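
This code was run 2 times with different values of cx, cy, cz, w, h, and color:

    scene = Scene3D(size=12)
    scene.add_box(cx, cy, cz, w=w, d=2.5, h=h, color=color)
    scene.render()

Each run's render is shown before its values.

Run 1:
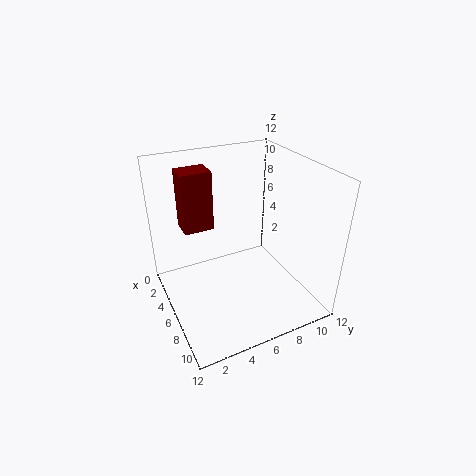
cx = 2.5; cy = 2; cz = 6.5; w = 2; h = 5; color = 'maroon'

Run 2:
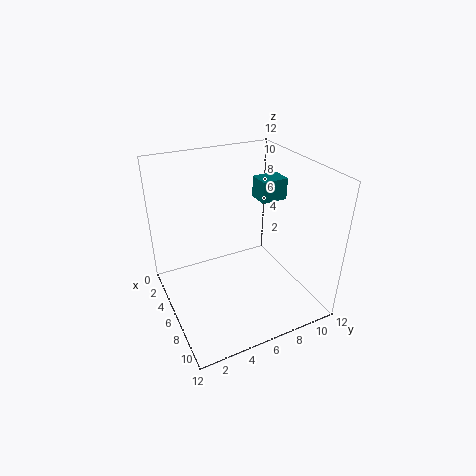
cx = 2; cy = 9.5; cz = 7.5; w = 2; h = 2; color = 'teal'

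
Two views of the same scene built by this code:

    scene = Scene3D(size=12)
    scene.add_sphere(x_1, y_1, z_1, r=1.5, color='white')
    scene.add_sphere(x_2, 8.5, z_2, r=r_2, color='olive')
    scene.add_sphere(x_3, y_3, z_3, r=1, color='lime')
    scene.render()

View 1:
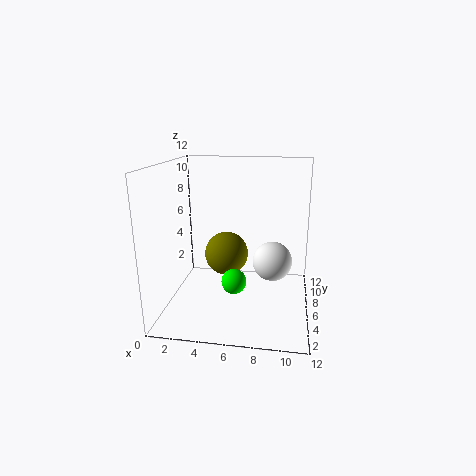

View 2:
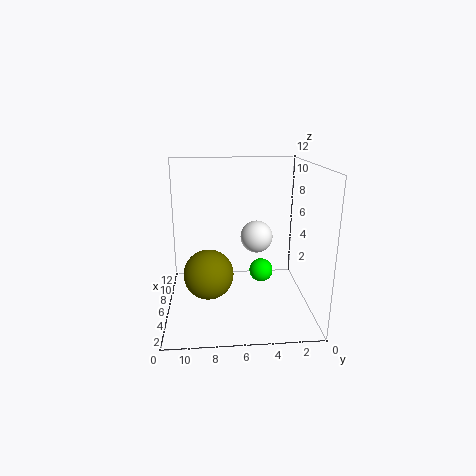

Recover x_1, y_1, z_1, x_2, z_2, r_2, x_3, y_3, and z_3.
x_1 = 9
y_1 = 4
z_1 = 5
x_2 = 4.5
z_2 = 3.5
r_2 = 2
x_3 = 6
y_3 = 4
z_3 = 3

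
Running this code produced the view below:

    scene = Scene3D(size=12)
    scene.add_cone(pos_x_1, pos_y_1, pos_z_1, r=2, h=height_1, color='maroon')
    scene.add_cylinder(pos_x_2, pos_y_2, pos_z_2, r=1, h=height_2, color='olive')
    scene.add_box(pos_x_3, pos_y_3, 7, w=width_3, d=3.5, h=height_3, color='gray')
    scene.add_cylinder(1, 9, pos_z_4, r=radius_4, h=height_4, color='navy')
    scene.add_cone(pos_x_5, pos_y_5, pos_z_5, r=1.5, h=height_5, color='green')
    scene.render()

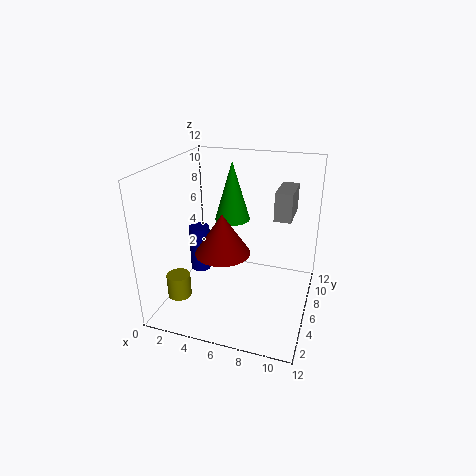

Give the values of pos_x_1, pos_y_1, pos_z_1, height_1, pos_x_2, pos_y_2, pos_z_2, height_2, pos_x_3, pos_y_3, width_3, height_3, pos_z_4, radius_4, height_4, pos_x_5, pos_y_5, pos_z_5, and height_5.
pos_x_1 = 6; pos_y_1 = 2.5; pos_z_1 = 6.5; height_1 = 3; pos_x_2 = 1.5; pos_y_2 = 3.5; pos_z_2 = 1; height_2 = 2; pos_x_3 = 8.5; pos_y_3 = 8; width_3 = 1.5; height_3 = 2.5; pos_z_4 = 0.5; radius_4 = 1; height_4 = 4.5; pos_x_5 = 5; pos_y_5 = 7.5; pos_z_5 = 7; height_5 = 5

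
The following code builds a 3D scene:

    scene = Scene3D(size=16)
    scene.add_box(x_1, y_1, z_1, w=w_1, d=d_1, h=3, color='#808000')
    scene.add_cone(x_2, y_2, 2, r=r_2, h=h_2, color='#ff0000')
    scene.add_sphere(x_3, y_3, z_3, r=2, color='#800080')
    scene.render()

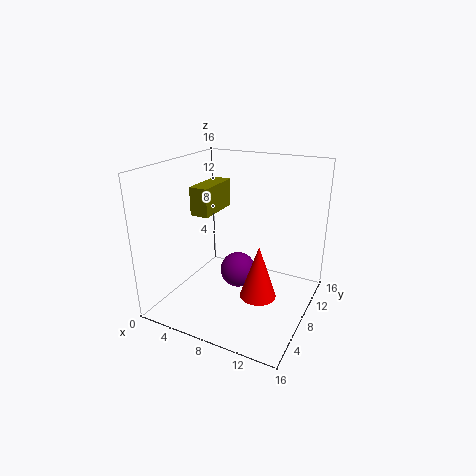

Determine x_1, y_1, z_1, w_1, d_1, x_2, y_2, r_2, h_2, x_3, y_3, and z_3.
x_1 = 4; y_1 = 5; z_1 = 11; w_1 = 2; d_1 = 5; x_2 = 11; y_2 = 7; r_2 = 2; h_2 = 6; x_3 = 8; y_3 = 8; z_3 = 4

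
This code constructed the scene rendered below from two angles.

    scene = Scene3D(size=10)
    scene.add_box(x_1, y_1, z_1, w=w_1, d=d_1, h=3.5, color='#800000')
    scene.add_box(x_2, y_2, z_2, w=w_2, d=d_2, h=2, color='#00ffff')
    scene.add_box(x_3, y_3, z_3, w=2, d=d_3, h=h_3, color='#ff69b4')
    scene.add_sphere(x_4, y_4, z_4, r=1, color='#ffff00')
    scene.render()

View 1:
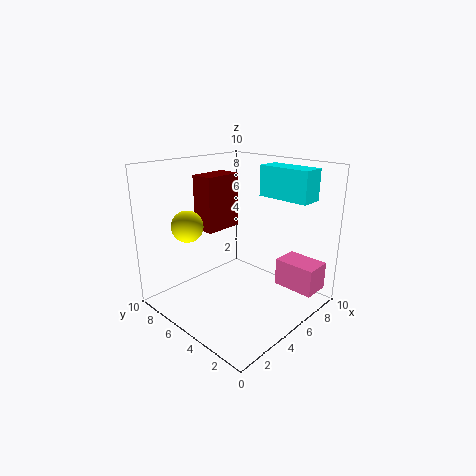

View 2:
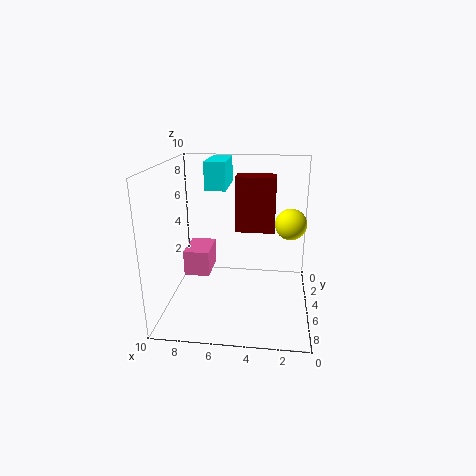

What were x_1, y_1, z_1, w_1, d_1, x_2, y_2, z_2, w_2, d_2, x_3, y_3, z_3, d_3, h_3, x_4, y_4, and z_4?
x_1 = 2.5
y_1 = 5
z_1 = 6
w_1 = 2.5
d_1 = 1.5
x_2 = 6
y_2 = 0.5
z_2 = 8
w_2 = 1.5
d_2 = 3.5
x_3 = 7.5
y_3 = 0.5
z_3 = 1
d_3 = 3
h_3 = 2
x_4 = 1.5
y_4 = 6
z_4 = 6.5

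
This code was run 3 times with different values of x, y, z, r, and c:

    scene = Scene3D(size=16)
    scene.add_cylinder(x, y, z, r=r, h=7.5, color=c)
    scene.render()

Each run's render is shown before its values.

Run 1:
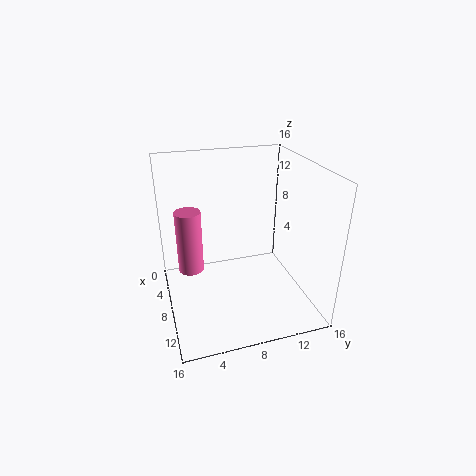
x = 5
y = 3
z = 3
r = 1.5
c = 'hotpink'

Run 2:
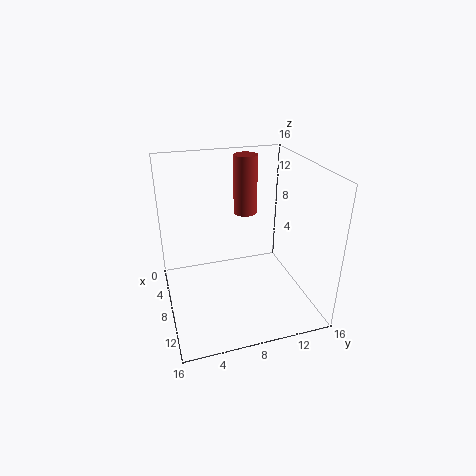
x = 1.5
y = 11
z = 8
r = 1.5
c = 'brown'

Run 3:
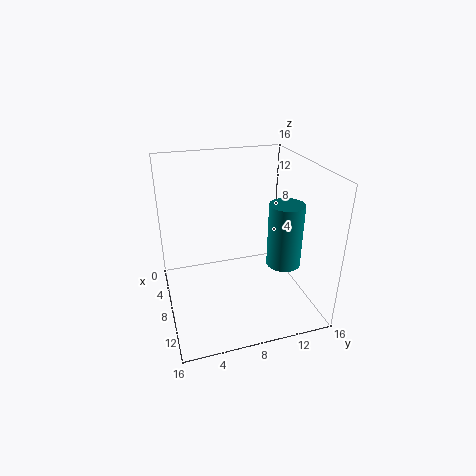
x = 8.5
y = 13.5
z = 4
r = 2
c = 'teal'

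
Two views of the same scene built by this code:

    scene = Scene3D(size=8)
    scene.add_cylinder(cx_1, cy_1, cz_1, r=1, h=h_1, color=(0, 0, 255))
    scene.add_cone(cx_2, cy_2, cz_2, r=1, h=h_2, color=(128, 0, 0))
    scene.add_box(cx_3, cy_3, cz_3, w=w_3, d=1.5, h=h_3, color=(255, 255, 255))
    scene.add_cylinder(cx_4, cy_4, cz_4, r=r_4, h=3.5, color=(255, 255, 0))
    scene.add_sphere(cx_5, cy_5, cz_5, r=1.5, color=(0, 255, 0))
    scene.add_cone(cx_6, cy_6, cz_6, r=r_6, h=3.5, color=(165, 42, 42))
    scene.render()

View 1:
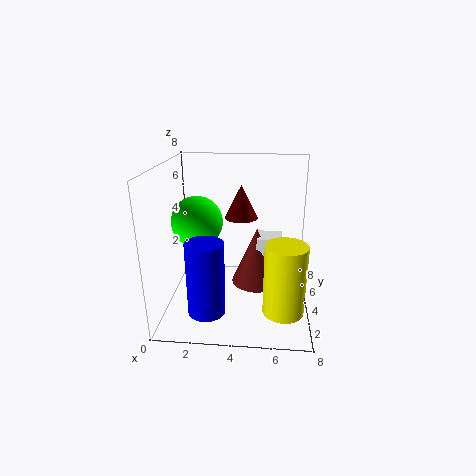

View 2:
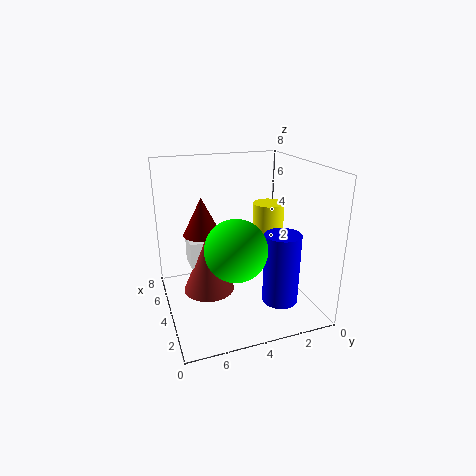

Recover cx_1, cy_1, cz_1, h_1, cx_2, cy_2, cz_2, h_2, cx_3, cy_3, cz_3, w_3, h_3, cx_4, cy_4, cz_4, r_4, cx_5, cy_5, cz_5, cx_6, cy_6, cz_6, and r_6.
cx_1 = 2.5; cy_1 = 2; cz_1 = 0.5; h_1 = 4; cx_2 = 4; cy_2 = 6; cz_2 = 4.5; h_2 = 2; cx_3 = 5; cy_3 = 5; cz_3 = 2; w_3 = 1.5; h_3 = 1.5; cx_4 = 6.5; cy_4 = 1; cz_4 = 1.5; r_4 = 1; cx_5 = 1.5; cy_5 = 5; cz_5 = 4.5; cx_6 = 5; cy_6 = 5.5; cz_6 = 0.5; r_6 = 1.5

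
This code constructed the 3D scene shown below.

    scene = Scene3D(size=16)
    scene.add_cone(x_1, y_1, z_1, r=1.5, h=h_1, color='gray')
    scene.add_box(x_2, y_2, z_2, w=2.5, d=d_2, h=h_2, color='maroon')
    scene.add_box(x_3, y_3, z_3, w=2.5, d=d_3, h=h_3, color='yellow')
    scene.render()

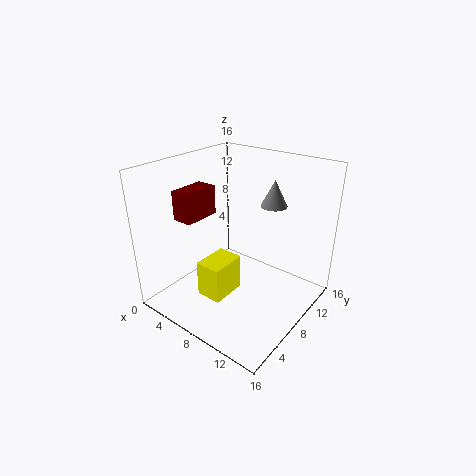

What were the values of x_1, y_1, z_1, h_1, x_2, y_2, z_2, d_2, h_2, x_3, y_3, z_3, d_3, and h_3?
x_1 = 10
y_1 = 12
z_1 = 11
h_1 = 3
x_2 = 0.5
y_2 = 5.5
z_2 = 9
d_2 = 4.5
h_2 = 3.5
x_3 = 8.5
y_3 = 1
z_3 = 5
d_3 = 3.5
h_3 = 3.5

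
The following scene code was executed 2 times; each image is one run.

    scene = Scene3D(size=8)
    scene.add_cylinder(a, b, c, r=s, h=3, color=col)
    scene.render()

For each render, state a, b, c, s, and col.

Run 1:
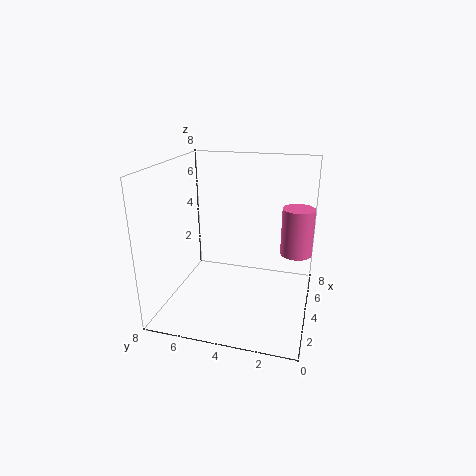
a = 7; b = 1; c = 2; s = 1; col = 'hotpink'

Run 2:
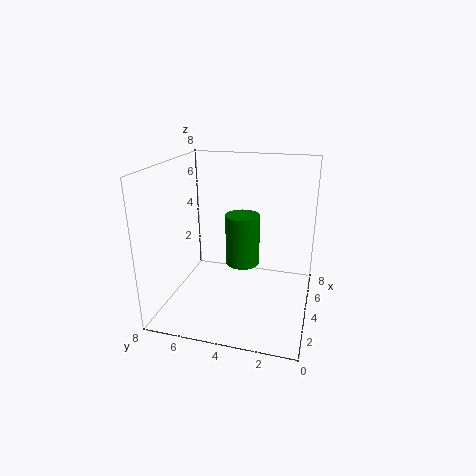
a = 5; b = 4; c = 2; s = 1; col = 'green'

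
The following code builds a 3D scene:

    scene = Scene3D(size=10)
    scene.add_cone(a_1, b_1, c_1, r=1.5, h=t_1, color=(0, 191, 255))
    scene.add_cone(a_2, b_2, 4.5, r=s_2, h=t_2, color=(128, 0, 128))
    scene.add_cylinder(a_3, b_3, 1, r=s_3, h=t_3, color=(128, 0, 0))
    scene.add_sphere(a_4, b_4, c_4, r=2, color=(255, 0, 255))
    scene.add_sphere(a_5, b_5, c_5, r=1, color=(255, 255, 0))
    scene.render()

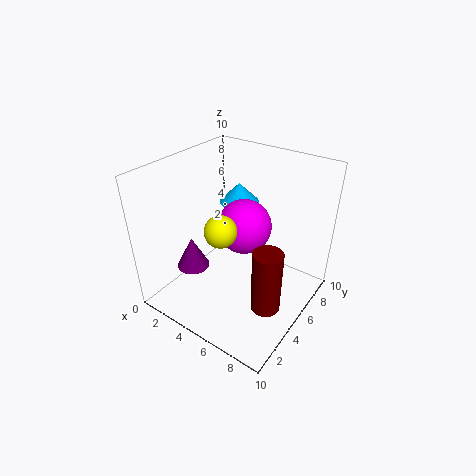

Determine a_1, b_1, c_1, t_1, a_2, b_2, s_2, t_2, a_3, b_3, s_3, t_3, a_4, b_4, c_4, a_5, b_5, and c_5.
a_1 = 3
b_1 = 8
c_1 = 6
t_1 = 1.5
a_2 = 4
b_2 = 1.5
s_2 = 1
t_2 = 2
a_3 = 8
b_3 = 4
s_3 = 1
t_3 = 4.5
a_4 = 4.5
b_4 = 6.5
c_4 = 5
a_5 = 5.5
b_5 = 2.5
c_5 = 7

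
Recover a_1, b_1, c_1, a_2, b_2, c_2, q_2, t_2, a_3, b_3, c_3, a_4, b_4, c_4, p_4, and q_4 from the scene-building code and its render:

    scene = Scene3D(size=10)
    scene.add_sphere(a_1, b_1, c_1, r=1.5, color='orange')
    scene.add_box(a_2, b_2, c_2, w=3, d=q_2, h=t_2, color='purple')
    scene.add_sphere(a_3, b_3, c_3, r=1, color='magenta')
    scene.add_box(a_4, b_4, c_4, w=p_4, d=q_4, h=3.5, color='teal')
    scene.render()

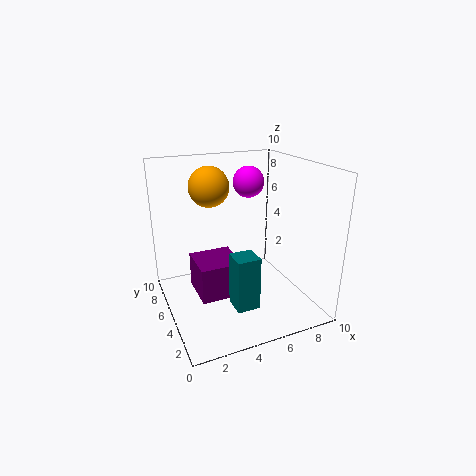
a_1 = 4; b_1 = 8; c_1 = 8; a_2 = 2; b_2 = 4; c_2 = 1; q_2 = 3; t_2 = 2.5; a_3 = 5.5; b_3 = 4.5; c_3 = 9; a_4 = 3.5; b_4 = 1.5; c_4 = 1.5; p_4 = 1.5; q_4 = 1.5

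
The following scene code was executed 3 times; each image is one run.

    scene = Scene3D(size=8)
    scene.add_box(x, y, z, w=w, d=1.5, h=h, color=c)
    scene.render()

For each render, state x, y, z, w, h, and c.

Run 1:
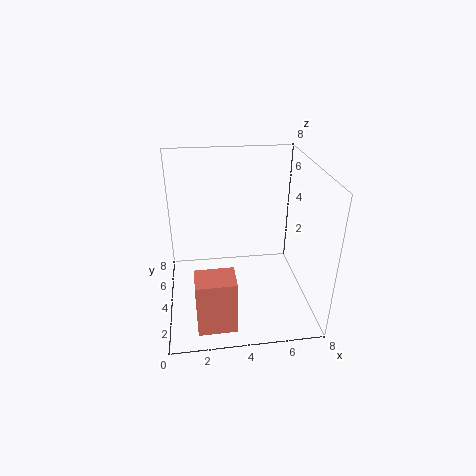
x = 1.5; y = 0.5; z = 0.5; w = 2; h = 3; c = 'salmon'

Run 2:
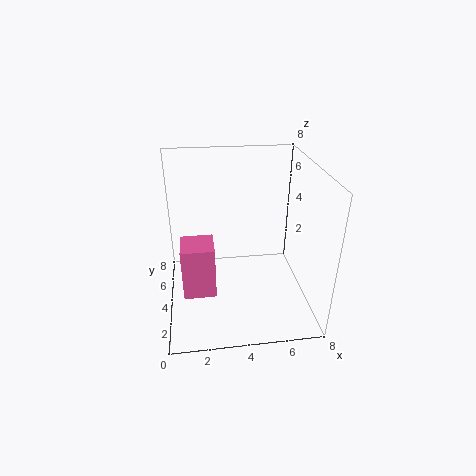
x = 1; y = 0.5; z = 3; w = 1.5; h = 2.5; c = 'hotpink'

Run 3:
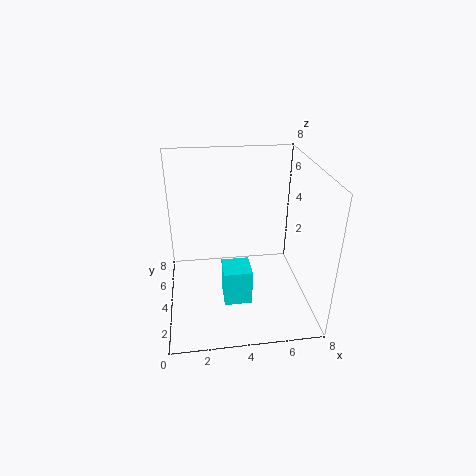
x = 3; y = 2; z = 1; w = 1.5; h = 2; c = 'cyan'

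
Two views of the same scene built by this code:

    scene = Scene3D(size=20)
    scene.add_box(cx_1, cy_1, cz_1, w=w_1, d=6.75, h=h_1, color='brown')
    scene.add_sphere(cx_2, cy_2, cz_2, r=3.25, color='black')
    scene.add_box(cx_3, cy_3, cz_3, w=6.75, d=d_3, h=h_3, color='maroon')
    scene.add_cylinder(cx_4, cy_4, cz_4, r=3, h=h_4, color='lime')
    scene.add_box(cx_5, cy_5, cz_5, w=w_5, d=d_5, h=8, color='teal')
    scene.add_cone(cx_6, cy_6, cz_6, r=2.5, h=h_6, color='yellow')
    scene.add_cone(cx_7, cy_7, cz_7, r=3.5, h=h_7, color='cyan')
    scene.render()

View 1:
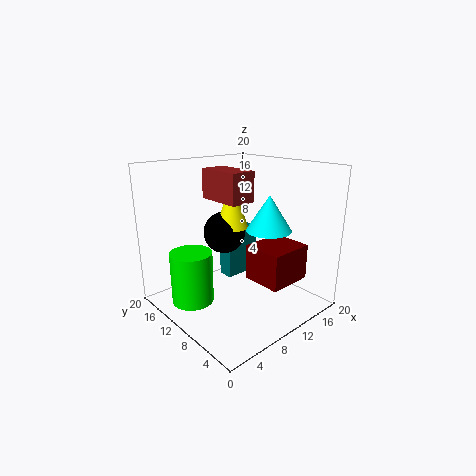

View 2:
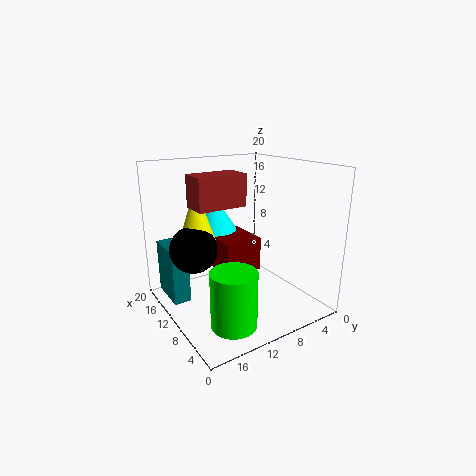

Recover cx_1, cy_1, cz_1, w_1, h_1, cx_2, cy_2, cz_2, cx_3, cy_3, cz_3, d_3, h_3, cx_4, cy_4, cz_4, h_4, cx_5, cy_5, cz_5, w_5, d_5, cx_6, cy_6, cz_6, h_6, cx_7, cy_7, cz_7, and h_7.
cx_1 = 8.75; cy_1 = 9.5; cz_1 = 14.75; w_1 = 3.75; h_1 = 4.25; cx_2 = 12.25; cy_2 = 15.75; cz_2 = 8.75; cx_3 = 12; cy_3 = 4.5; cz_3 = 3; d_3 = 6; h_3 = 5.25; cx_4 = 4.75; cy_4 = 14; cz_4 = 0.5; h_4 = 7.5; cx_5 = 13.5; cy_5 = 16; cz_5 = 0.25; w_5 = 6; d_5 = 2.5; cx_6 = 13; cy_6 = 14.75; cz_6 = 9.75; h_6 = 7.5; cx_7 = 16.5; cy_7 = 10.25; cz_7 = 9.5; h_7 = 5.5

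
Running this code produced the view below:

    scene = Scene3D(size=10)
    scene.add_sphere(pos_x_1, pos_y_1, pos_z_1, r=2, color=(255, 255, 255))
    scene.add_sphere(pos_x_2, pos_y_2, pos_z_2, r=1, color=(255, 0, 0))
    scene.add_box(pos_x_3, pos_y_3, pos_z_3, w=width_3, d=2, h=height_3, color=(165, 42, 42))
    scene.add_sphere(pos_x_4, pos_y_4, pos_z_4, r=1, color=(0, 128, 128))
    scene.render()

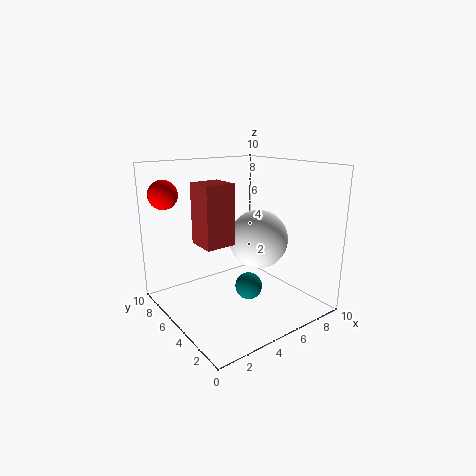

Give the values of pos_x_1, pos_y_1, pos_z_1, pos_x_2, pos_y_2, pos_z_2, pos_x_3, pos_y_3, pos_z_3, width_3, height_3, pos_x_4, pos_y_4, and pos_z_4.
pos_x_1 = 6; pos_y_1 = 4; pos_z_1 = 5; pos_x_2 = 1; pos_y_2 = 8; pos_z_2 = 8; pos_x_3 = 2; pos_y_3 = 4; pos_z_3 = 5; width_3 = 2; height_3 = 4; pos_x_4 = 6; pos_y_4 = 5; pos_z_4 = 1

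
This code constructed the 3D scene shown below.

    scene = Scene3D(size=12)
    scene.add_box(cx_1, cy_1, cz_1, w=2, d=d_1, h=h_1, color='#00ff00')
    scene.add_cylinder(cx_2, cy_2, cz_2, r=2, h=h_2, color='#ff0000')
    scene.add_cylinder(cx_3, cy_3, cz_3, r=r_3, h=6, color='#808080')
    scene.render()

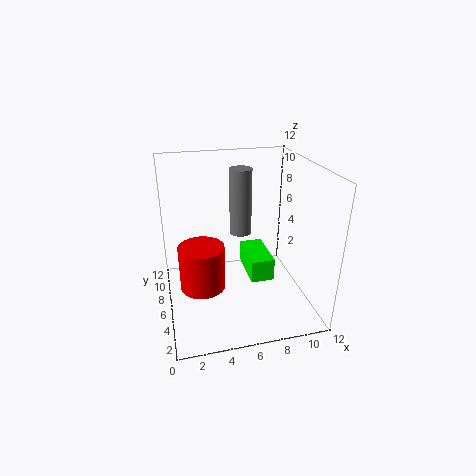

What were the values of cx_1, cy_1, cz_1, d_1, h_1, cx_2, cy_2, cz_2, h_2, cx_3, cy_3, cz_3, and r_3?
cx_1 = 7; cy_1 = 5; cz_1 = 2; d_1 = 4; h_1 = 2; cx_2 = 3; cy_2 = 7; cz_2 = 1; h_2 = 4; cx_3 = 7; cy_3 = 9; cz_3 = 5; r_3 = 1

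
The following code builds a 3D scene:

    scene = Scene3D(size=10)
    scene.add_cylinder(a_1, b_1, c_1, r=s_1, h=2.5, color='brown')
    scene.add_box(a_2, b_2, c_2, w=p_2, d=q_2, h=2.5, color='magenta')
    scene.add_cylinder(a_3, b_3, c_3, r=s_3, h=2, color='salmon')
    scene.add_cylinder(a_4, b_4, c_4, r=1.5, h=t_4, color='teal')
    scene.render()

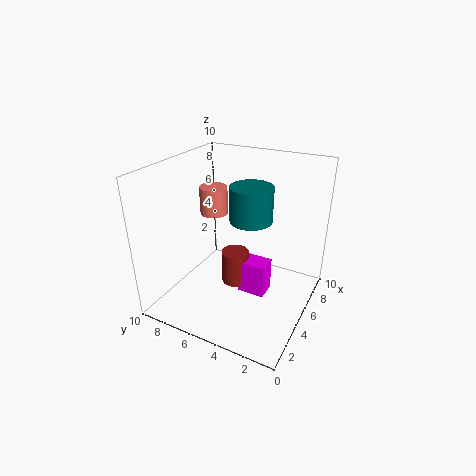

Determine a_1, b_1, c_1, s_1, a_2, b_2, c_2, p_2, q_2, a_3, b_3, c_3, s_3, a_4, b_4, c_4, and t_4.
a_1 = 5.5; b_1 = 5.5; c_1 = 1; s_1 = 1; a_2 = 5; b_2 = 3; c_2 = 0.5; p_2 = 1.5; q_2 = 2; a_3 = 6; b_3 = 7.5; c_3 = 6; s_3 = 1; a_4 = 6; b_4 = 4.5; c_4 = 6; t_4 = 2.5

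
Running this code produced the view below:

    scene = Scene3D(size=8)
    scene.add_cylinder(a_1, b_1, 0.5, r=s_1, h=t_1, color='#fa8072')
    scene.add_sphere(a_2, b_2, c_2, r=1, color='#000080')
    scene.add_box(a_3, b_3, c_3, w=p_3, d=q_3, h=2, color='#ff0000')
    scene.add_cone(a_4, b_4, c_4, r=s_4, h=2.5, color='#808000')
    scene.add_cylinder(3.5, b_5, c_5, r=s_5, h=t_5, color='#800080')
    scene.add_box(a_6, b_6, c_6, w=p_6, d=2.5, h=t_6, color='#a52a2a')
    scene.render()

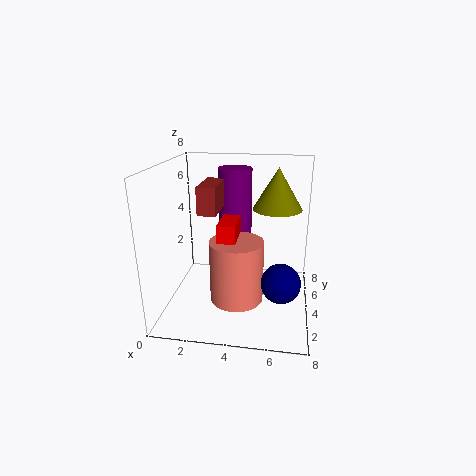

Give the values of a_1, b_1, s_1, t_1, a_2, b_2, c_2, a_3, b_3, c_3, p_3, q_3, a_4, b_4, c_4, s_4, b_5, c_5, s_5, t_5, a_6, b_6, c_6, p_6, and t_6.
a_1 = 4; b_1 = 3.5; s_1 = 1.5; t_1 = 3.5; a_2 = 6.5; b_2 = 2; c_2 = 2.5; a_3 = 3; b_3 = 3; c_3 = 3; p_3 = 1; q_3 = 2; a_4 = 6; b_4 = 6.5; c_4 = 5; s_4 = 1.5; b_5 = 6; c_5 = 3.5; s_5 = 1; t_5 = 4; a_6 = 2; b_6 = 3; c_6 = 5.5; p_6 = 1; t_6 = 1.5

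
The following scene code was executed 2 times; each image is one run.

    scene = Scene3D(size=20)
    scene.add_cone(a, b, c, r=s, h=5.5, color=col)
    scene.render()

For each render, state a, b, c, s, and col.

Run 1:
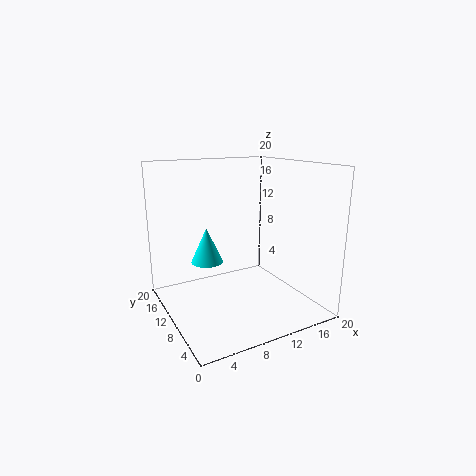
a = 8, b = 16.5, c = 4.5, s = 2.5, col = 'cyan'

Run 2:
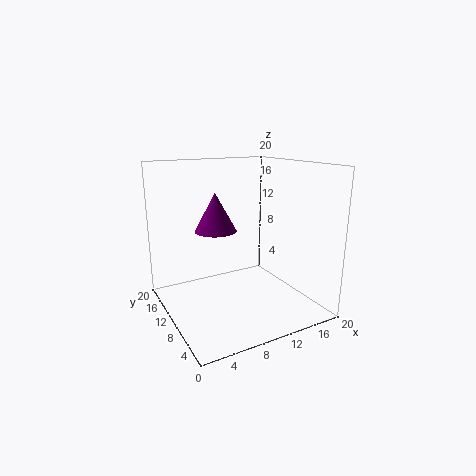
a = 8, b = 13, c = 10.5, s = 3, col = 'purple'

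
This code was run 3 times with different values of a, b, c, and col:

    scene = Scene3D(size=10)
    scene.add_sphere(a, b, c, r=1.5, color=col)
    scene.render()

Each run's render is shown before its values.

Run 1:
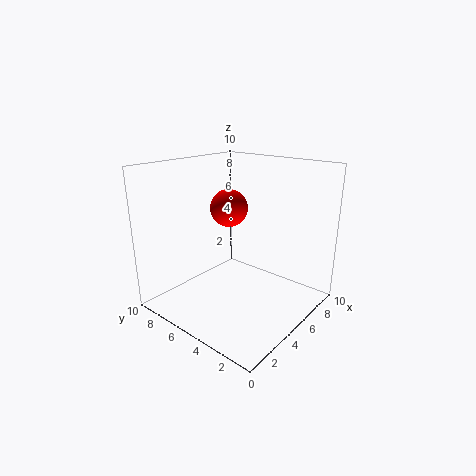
a = 7.5
b = 8
c = 6
col = 'red'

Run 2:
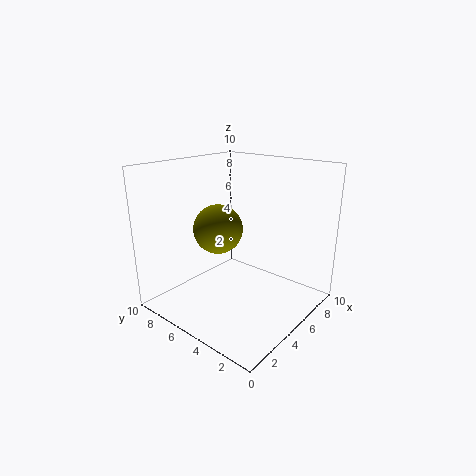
a = 2.5
b = 4.5
c = 6.5
col = 'olive'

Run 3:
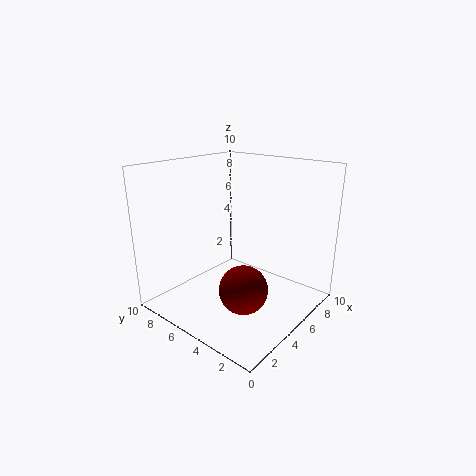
a = 2.5
b = 2.5
c = 3
col = 'maroon'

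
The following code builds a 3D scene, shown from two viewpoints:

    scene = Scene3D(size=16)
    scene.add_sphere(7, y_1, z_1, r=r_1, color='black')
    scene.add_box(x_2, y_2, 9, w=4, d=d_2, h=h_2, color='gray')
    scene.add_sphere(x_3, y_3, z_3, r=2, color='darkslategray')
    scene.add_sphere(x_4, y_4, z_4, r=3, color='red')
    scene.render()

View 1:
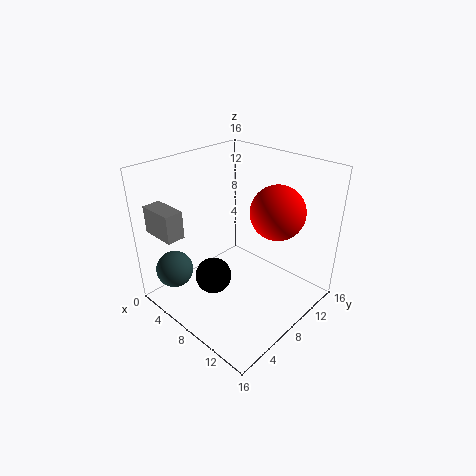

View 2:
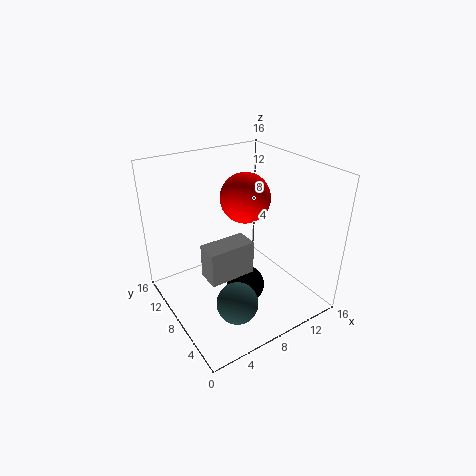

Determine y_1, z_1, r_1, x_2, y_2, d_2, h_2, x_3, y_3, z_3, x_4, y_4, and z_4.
y_1 = 5, z_1 = 4, r_1 = 2, x_2 = 1, y_2 = 1, d_2 = 2, h_2 = 3, x_3 = 4, y_3 = 2, z_3 = 5, x_4 = 11, y_4 = 11, z_4 = 11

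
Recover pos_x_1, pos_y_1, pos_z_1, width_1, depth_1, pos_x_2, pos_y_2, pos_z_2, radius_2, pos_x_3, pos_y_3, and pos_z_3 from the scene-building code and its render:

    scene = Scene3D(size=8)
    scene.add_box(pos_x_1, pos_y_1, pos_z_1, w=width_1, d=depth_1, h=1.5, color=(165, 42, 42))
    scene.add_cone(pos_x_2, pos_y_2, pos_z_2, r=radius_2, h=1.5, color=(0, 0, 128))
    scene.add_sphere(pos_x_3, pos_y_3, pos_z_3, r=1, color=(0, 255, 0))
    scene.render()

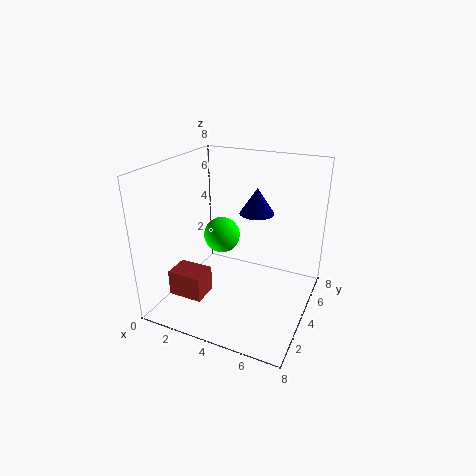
pos_x_1 = 0.5, pos_y_1 = 2, pos_z_1 = 0.5, width_1 = 2, depth_1 = 1.5, pos_x_2 = 4.5, pos_y_2 = 5.5, pos_z_2 = 5, radius_2 = 1, pos_x_3 = 3, pos_y_3 = 4, pos_z_3 = 4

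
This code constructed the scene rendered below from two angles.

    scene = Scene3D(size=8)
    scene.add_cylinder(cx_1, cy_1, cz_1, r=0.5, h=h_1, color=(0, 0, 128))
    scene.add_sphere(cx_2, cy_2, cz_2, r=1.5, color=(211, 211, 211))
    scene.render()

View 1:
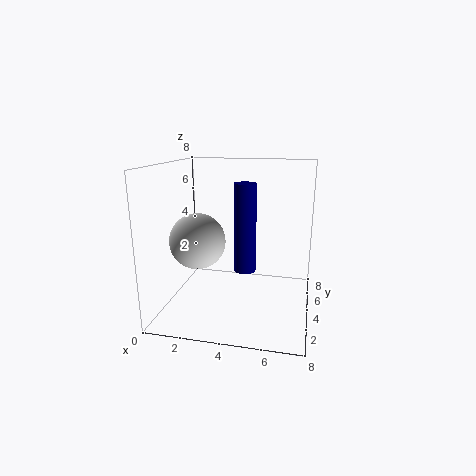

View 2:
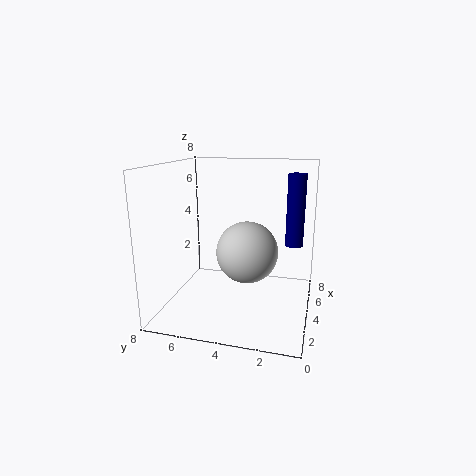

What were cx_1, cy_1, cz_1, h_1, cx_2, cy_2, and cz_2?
cx_1 = 5; cy_1 = 1; cz_1 = 3.5; h_1 = 4; cx_2 = 2; cy_2 = 3; cz_2 = 4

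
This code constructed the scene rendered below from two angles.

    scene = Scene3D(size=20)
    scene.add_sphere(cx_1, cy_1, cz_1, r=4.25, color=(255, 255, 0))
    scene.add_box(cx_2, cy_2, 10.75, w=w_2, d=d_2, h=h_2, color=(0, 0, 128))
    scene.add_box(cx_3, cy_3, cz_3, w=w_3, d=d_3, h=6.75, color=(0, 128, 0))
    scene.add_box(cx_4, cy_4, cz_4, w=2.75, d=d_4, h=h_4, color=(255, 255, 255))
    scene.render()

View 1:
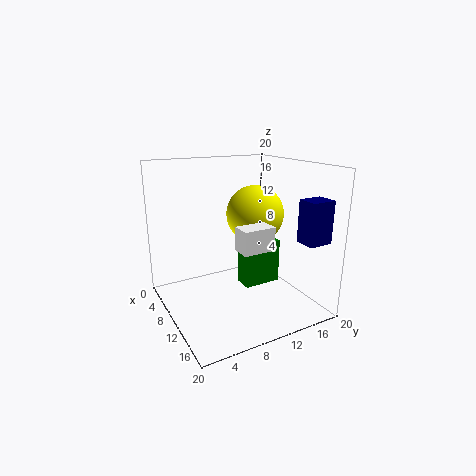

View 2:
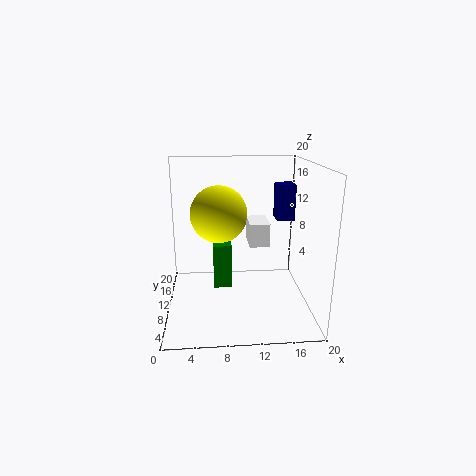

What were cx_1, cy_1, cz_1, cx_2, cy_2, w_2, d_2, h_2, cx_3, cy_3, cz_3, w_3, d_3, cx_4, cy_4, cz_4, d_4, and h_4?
cx_1 = 7.5; cy_1 = 14.25; cz_1 = 12.25; cx_2 = 16.5; cy_2 = 15; w_2 = 2.75; d_2 = 3.25; h_2 = 5.5; cx_3 = 6.5; cy_3 = 12; cz_3 = 1.25; w_3 = 2.75; d_3 = 5.75; cx_4 = 11.5; cy_4 = 8.75; cz_4 = 9; d_4 = 4.5; h_4 = 3.25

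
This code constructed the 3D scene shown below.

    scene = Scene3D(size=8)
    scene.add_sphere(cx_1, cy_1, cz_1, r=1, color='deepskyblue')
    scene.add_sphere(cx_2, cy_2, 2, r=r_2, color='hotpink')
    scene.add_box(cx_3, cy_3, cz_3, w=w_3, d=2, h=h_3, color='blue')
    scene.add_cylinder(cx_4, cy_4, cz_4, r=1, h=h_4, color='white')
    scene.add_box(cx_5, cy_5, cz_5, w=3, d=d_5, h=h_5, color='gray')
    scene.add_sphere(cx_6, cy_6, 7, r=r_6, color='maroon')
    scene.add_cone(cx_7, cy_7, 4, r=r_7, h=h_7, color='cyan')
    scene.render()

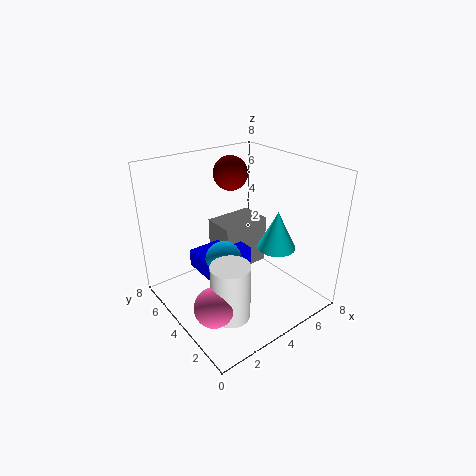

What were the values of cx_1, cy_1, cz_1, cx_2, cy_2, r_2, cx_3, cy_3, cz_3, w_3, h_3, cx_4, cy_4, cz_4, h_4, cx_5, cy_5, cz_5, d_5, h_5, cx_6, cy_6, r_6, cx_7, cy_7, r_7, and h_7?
cx_1 = 3
cy_1 = 4
cz_1 = 3
cx_2 = 1
cy_2 = 2
r_2 = 1
cx_3 = 2
cy_3 = 4
cz_3 = 2
w_3 = 3
h_3 = 1
cx_4 = 2
cy_4 = 2
cz_4 = 1
h_4 = 3
cx_5 = 4
cy_5 = 5
cz_5 = 1
d_5 = 2
h_5 = 3
cx_6 = 5
cy_6 = 6
r_6 = 1
cx_7 = 5
cy_7 = 2
r_7 = 1
h_7 = 2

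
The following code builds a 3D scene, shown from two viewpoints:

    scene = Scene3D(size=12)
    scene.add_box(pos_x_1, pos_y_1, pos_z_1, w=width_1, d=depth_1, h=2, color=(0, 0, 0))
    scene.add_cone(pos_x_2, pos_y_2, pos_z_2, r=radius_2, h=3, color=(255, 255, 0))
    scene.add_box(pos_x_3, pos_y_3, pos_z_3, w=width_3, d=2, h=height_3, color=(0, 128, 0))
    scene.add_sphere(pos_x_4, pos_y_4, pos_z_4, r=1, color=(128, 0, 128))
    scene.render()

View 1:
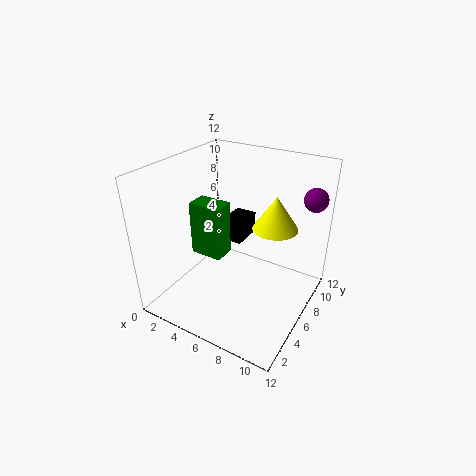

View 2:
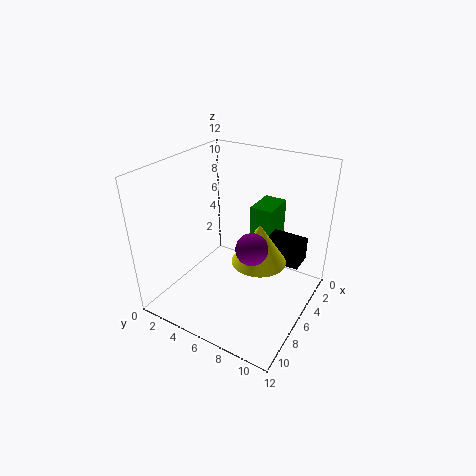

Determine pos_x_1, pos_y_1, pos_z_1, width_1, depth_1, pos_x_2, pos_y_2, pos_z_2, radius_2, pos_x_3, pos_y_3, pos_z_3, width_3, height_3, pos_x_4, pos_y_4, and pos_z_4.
pos_x_1 = 3, pos_y_1 = 8, pos_z_1 = 4, width_1 = 2, depth_1 = 3, pos_x_2 = 8, pos_y_2 = 9, pos_z_2 = 6, radius_2 = 2, pos_x_3 = 1, pos_y_3 = 6, pos_z_3 = 3, width_3 = 3, height_3 = 5, pos_x_4 = 11, pos_y_4 = 10, pos_z_4 = 9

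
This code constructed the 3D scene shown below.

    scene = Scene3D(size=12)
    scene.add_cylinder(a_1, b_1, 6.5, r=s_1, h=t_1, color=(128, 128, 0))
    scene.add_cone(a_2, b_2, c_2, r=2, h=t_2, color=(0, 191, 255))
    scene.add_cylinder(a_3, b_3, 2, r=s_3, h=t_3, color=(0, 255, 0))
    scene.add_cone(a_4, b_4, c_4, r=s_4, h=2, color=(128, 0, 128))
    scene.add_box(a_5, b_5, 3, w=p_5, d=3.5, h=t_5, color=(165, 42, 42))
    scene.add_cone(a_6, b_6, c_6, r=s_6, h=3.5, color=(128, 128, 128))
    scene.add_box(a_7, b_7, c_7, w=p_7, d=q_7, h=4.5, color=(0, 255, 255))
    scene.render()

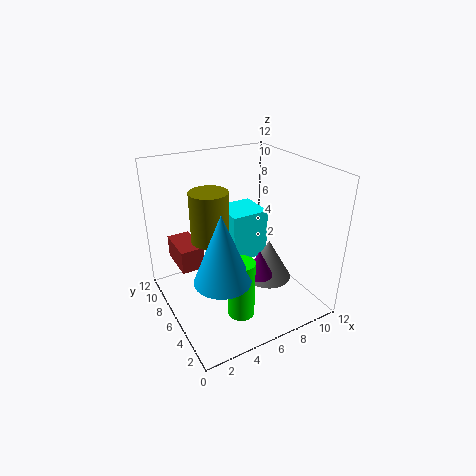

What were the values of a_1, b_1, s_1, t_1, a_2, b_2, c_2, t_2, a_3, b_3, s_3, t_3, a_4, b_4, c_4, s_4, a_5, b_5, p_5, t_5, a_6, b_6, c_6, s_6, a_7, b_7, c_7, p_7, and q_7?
a_1 = 3.5
b_1 = 6
s_1 = 1.5
t_1 = 4
a_2 = 2.5
b_2 = 2
c_2 = 5.5
t_2 = 5
a_3 = 4
b_3 = 2
s_3 = 1
t_3 = 4.5
a_4 = 5.5
b_4 = 2
c_4 = 5
s_4 = 1
a_5 = 1.5
b_5 = 7.5
p_5 = 2
t_5 = 2
a_6 = 8.5
b_6 = 5
c_6 = 2
s_6 = 2
a_7 = 6.5
b_7 = 7.5
c_7 = 2.5
p_7 = 3.5
q_7 = 3.5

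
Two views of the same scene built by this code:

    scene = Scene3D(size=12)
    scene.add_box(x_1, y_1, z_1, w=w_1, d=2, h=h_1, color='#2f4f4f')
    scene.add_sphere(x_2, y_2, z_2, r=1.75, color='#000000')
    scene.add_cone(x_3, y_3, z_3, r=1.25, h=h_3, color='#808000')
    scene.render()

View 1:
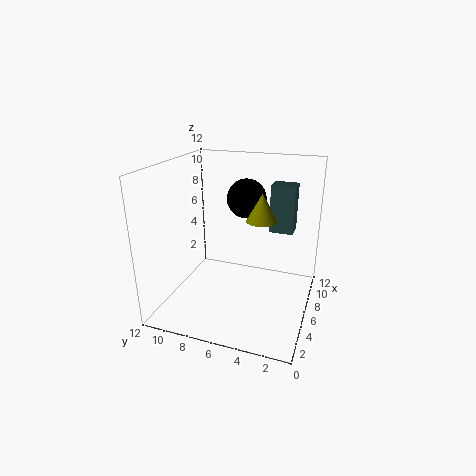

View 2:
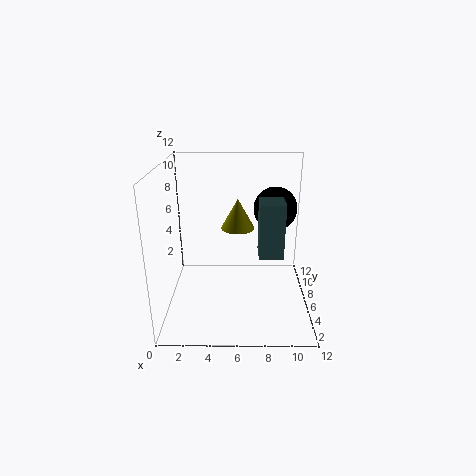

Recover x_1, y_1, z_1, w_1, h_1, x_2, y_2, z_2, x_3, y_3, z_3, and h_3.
x_1 = 7.5; y_1 = 1.75; z_1 = 6.25; w_1 = 1.75; h_1 = 4; x_2 = 9; y_2 = 6.25; z_2 = 8.5; x_3 = 6; y_3 = 4; z_3 = 7.75; h_3 = 2.25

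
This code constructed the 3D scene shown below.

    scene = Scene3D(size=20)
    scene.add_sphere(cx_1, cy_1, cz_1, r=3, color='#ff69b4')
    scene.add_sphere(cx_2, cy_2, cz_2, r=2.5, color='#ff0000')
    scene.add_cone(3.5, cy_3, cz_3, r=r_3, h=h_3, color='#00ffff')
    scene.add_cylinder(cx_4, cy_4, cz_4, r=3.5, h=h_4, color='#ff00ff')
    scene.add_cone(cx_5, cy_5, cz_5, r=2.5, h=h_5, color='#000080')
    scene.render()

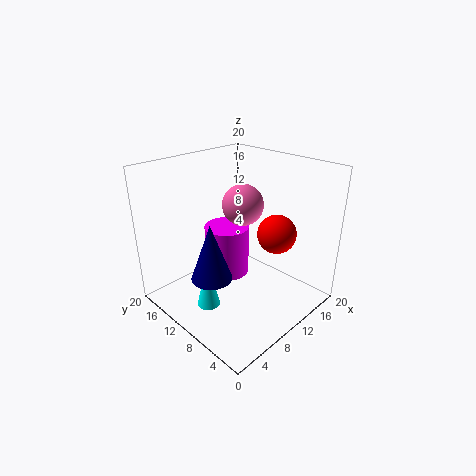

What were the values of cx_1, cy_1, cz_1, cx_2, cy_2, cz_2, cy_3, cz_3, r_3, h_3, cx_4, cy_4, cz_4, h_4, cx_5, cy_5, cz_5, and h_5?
cx_1 = 13
cy_1 = 12
cz_1 = 13.5
cx_2 = 11.5
cy_2 = 4.5
cz_2 = 12
cy_3 = 9
cz_3 = 3
r_3 = 1.5
h_3 = 6
cx_4 = 13
cy_4 = 15.5
cz_4 = 1
h_4 = 8
cx_5 = 3
cy_5 = 7.5
cz_5 = 8
h_5 = 7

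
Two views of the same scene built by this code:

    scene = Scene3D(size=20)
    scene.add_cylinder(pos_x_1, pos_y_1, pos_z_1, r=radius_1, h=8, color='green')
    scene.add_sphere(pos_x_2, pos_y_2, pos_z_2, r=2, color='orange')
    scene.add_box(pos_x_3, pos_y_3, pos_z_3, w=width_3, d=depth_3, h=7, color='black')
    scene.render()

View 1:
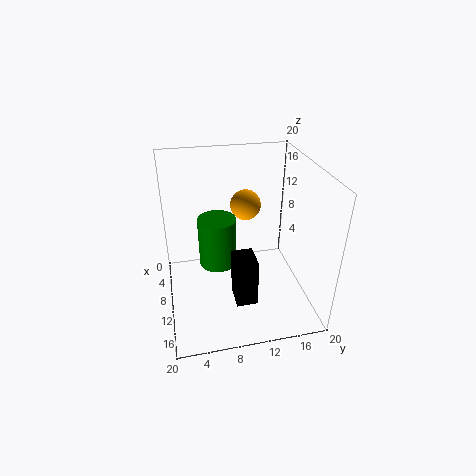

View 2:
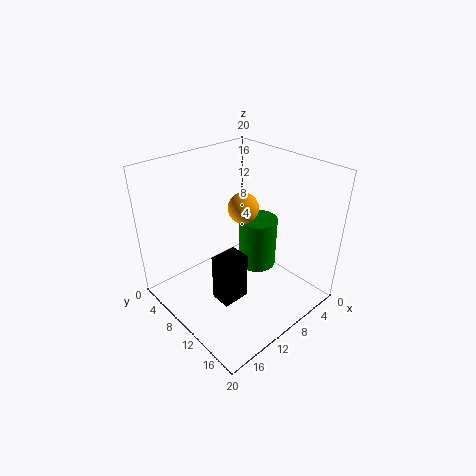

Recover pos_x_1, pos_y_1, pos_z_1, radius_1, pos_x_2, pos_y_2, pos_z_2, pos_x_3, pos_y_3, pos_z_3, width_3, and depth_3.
pos_x_1 = 4; pos_y_1 = 8; pos_z_1 = 2; radius_1 = 3; pos_x_2 = 10; pos_y_2 = 11; pos_z_2 = 15; pos_x_3 = 10; pos_y_3 = 9; pos_z_3 = 1; width_3 = 4; depth_3 = 3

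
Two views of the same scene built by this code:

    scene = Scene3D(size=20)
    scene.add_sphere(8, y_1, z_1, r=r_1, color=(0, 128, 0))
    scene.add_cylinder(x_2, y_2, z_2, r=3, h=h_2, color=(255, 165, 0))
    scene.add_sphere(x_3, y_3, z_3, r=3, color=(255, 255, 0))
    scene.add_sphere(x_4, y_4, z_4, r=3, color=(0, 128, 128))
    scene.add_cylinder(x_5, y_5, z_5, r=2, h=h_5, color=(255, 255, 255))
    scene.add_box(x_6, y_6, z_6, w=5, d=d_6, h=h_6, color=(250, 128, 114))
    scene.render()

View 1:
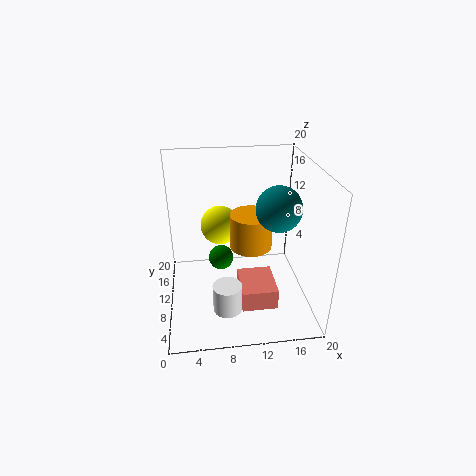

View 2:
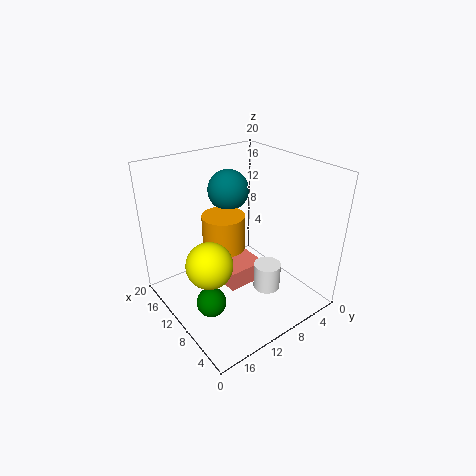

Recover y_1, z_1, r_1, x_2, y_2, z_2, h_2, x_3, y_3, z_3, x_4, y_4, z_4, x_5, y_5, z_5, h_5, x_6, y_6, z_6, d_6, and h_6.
y_1 = 16
z_1 = 3
r_1 = 2
x_2 = 12
y_2 = 11
z_2 = 8
h_2 = 5
x_3 = 8
y_3 = 16
z_3 = 9
x_4 = 15
y_4 = 8
z_4 = 15
x_5 = 8
y_5 = 6
z_5 = 1
h_5 = 4
x_6 = 10
y_6 = 5
z_6 = 1
d_6 = 6
h_6 = 3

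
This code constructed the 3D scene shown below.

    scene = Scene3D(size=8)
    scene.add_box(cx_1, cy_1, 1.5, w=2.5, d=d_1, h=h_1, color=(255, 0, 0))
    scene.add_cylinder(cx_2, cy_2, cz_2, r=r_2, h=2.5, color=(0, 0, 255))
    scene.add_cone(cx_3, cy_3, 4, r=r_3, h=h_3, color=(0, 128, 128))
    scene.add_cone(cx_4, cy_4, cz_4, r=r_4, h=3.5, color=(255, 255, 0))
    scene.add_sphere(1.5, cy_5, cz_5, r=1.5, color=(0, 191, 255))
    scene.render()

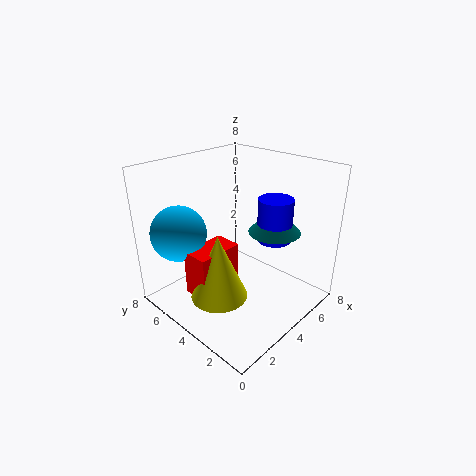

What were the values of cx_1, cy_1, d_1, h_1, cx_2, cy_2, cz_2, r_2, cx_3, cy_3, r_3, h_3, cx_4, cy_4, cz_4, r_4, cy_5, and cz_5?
cx_1 = 1
cy_1 = 3.5
d_1 = 1.5
h_1 = 2.5
cx_2 = 6
cy_2 = 3
cz_2 = 3.5
r_2 = 1
cx_3 = 6
cy_3 = 3
r_3 = 1.5
h_3 = 1.5
cx_4 = 2
cy_4 = 3.5
cz_4 = 1.5
r_4 = 1.5
cy_5 = 6
cz_5 = 4.5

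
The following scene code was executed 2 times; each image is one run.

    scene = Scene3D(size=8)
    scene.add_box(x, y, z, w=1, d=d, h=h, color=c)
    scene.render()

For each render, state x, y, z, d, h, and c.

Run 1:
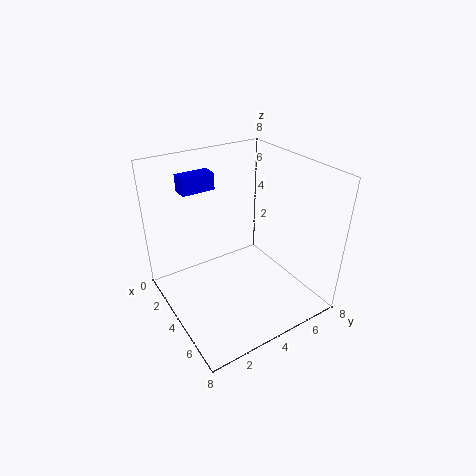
x = 0.5, y = 2, z = 6, d = 2, h = 1, c = 'blue'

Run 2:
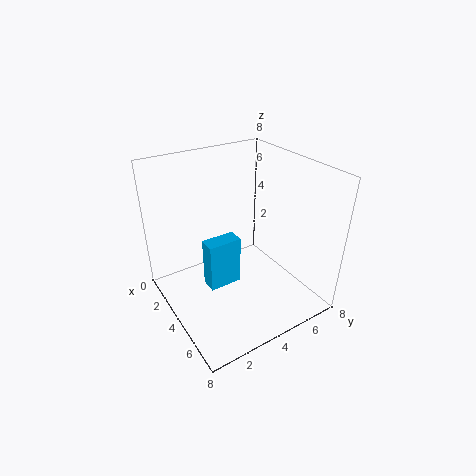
x = 2.5, y = 2.5, z = 0.5, d = 2, h = 3, c = 'deepskyblue'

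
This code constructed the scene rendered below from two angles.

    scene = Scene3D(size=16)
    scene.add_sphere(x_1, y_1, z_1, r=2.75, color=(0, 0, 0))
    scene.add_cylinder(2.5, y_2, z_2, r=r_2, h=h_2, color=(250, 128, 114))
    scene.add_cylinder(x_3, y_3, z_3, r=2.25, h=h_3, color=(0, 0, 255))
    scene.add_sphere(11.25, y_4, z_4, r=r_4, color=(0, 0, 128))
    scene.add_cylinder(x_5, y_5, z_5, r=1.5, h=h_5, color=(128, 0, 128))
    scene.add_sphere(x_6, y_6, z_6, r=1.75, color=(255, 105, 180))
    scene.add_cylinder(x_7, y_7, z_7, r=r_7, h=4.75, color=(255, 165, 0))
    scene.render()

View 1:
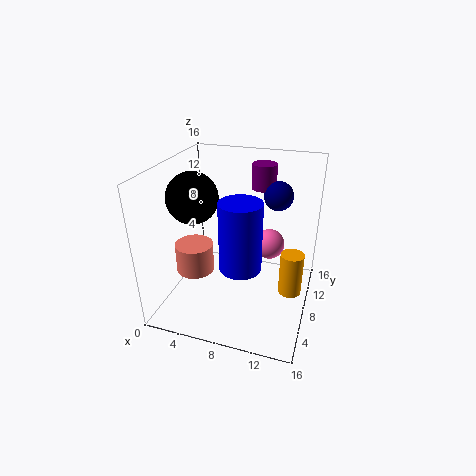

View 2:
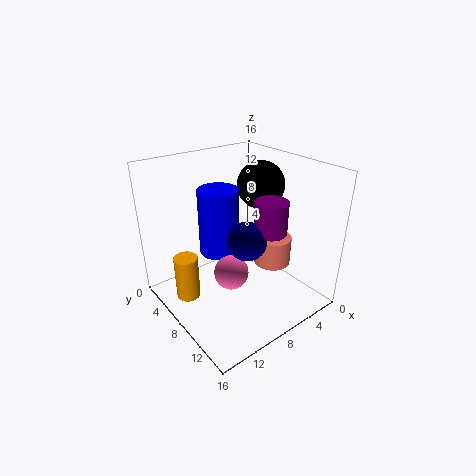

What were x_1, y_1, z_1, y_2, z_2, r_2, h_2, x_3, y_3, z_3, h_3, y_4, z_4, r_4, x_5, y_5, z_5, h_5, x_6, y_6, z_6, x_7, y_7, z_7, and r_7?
x_1 = 3.5, y_1 = 6.5, z_1 = 12.75, y_2 = 8, z_2 = 2.75, r_2 = 2.25, h_2 = 3.5, x_3 = 9, y_3 = 5.75, z_3 = 5.75, h_3 = 7.5, y_4 = 13.5, z_4 = 11.25, r_4 = 1.75, x_5 = 9.25, y_5 = 14.25, z_5 = 11.75, h_5 = 3, x_6 = 11, y_6 = 10.75, z_6 = 6.25, x_7 = 14.25, y_7 = 7.25, z_7 = 2.75, r_7 = 1.25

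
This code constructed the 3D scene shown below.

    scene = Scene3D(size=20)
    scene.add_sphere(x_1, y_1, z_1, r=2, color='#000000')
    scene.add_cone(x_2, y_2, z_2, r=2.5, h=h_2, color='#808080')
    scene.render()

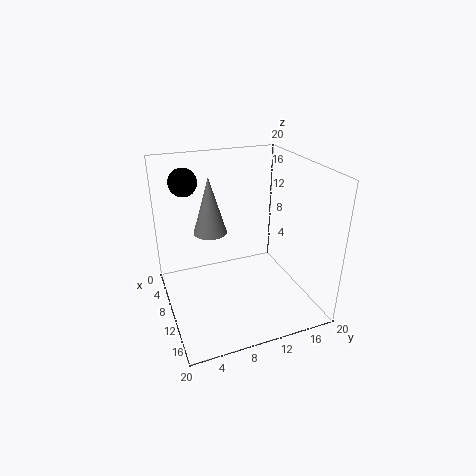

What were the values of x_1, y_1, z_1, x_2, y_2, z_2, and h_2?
x_1 = 4.5, y_1 = 4, z_1 = 17, x_2 = 5, y_2 = 7.5, z_2 = 9, h_2 = 8.5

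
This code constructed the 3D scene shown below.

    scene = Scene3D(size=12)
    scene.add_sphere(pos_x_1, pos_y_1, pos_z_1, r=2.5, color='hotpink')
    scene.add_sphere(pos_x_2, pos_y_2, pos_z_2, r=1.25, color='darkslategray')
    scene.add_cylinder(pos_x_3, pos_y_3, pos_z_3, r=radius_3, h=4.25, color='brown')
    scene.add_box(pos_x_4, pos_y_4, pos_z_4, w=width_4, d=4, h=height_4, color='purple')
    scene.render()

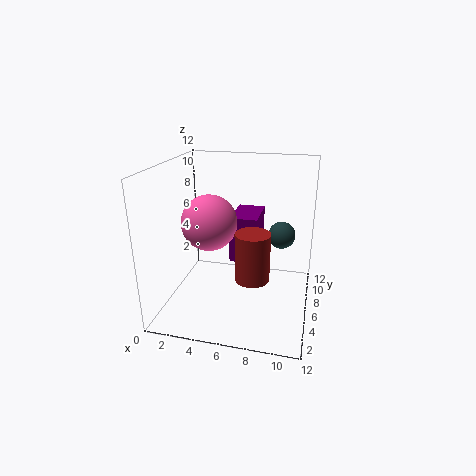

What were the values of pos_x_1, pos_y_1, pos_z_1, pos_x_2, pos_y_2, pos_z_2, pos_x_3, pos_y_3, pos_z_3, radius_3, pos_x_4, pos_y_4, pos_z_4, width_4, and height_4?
pos_x_1 = 3
pos_y_1 = 7.5
pos_z_1 = 6.5
pos_x_2 = 9.25
pos_y_2 = 9.75
pos_z_2 = 5
pos_x_3 = 7.25
pos_y_3 = 6
pos_z_3 = 2.25
radius_3 = 1.5
pos_x_4 = 4.75
pos_y_4 = 7.75
pos_z_4 = 2.75
width_4 = 2.5
height_4 = 4.25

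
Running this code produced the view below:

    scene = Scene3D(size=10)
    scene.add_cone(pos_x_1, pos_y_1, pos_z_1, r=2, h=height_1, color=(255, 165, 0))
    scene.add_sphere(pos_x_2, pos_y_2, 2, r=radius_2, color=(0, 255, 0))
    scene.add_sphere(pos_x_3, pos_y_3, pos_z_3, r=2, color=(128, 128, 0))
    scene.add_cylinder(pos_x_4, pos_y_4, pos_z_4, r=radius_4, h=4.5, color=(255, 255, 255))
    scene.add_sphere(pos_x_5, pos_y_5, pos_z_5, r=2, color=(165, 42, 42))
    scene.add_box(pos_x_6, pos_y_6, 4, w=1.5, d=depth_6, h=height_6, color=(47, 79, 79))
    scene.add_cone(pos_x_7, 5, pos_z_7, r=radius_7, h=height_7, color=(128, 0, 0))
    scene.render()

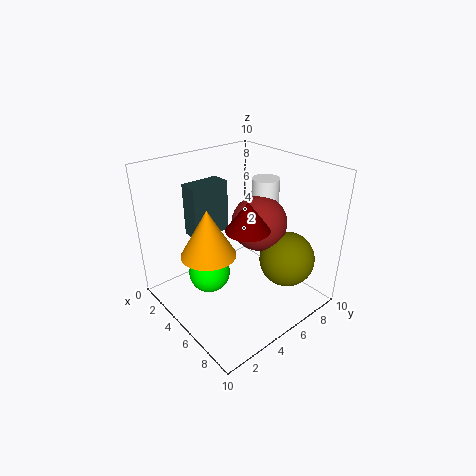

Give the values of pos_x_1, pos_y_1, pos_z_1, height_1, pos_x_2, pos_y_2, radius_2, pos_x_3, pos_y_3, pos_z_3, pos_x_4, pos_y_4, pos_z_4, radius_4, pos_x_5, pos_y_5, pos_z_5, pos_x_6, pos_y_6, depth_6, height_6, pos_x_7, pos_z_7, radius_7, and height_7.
pos_x_1 = 3.5
pos_y_1 = 3.5
pos_z_1 = 3.5
height_1 = 3.5
pos_x_2 = 3.5
pos_y_2 = 3.5
radius_2 = 1.5
pos_x_3 = 7
pos_y_3 = 8
pos_z_3 = 3
pos_x_4 = 4.5
pos_y_4 = 8
pos_z_4 = 4
radius_4 = 1
pos_x_5 = 5
pos_y_5 = 7
pos_z_5 = 5.5
pos_x_6 = 0.5
pos_y_6 = 3.5
depth_6 = 3
height_6 = 4
pos_x_7 = 6
pos_z_7 = 6
radius_7 = 1.5
height_7 = 2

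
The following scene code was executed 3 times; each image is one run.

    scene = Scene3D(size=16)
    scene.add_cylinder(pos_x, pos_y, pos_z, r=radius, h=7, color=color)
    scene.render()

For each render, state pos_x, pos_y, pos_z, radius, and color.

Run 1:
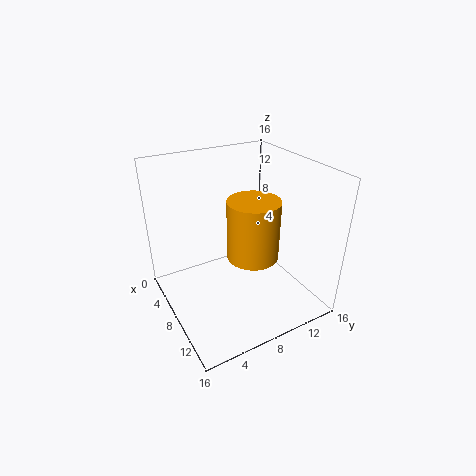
pos_x = 8; pos_y = 10; pos_z = 5; radius = 3; color = 'orange'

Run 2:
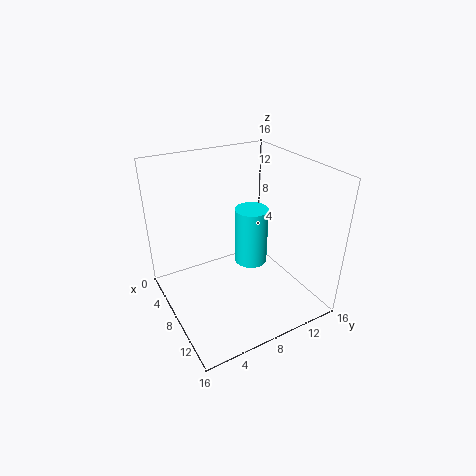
pos_x = 6; pos_y = 11; pos_z = 3; radius = 2; color = 'cyan'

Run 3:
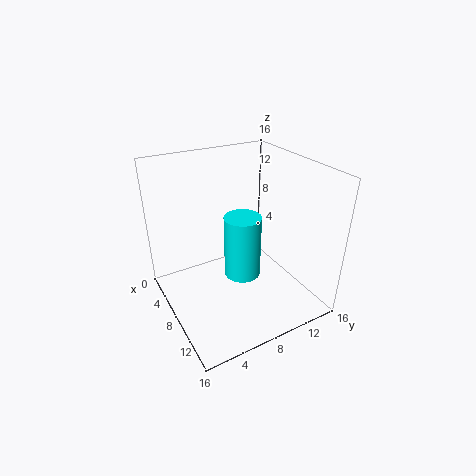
pos_x = 9; pos_y = 8; pos_z = 4; radius = 2; color = 'cyan'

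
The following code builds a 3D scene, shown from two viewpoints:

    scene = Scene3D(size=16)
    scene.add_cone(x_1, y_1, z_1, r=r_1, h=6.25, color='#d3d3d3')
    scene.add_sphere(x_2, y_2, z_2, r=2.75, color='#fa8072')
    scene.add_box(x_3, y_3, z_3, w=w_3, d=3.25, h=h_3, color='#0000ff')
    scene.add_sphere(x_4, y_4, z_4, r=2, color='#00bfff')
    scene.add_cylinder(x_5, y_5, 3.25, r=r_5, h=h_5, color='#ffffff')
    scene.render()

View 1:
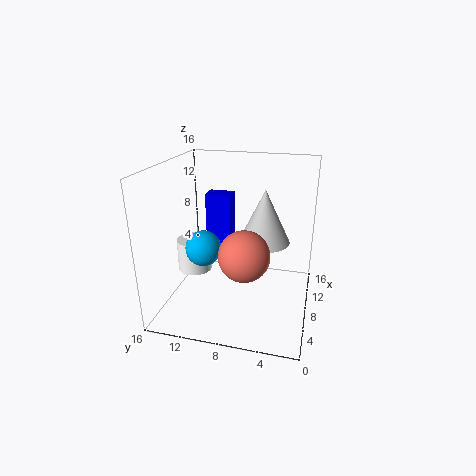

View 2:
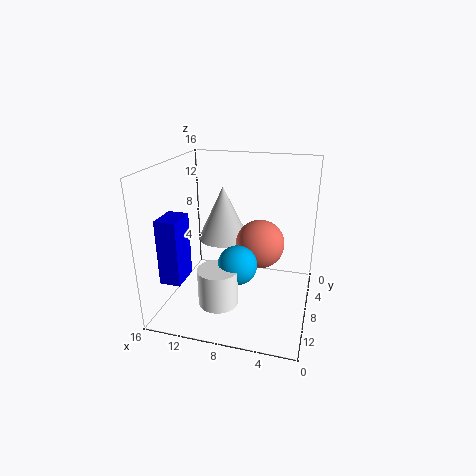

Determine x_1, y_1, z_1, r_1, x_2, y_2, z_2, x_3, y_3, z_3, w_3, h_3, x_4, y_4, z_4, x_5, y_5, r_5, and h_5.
x_1 = 10.5, y_1 = 5.5, z_1 = 6.75, r_1 = 3, x_2 = 5.75, y_2 = 6.75, z_2 = 7, x_3 = 12.75, y_3 = 10.25, z_3 = 4.25, w_3 = 2.25, h_3 = 7, x_4 = 7, y_4 = 11.75, z_4 = 6.75, x_5 = 8.5, y_5 = 13.5, r_5 = 2, h_5 = 3.75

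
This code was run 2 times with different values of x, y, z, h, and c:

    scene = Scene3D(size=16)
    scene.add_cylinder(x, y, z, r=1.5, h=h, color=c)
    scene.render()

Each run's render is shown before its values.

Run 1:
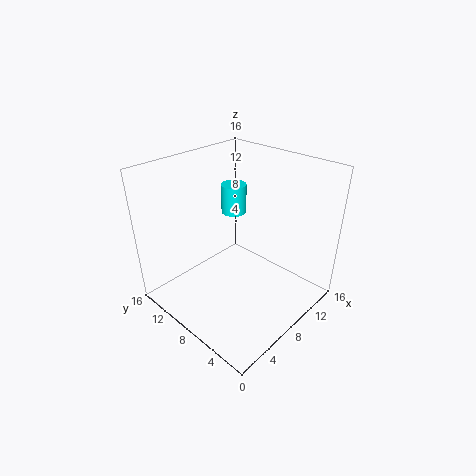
x = 11
y = 11.5
z = 9
h = 3.5
c = 'cyan'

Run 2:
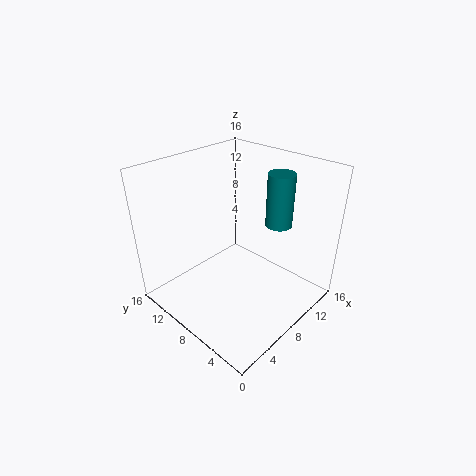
x = 12
y = 5.5
z = 9
h = 6
c = 'teal'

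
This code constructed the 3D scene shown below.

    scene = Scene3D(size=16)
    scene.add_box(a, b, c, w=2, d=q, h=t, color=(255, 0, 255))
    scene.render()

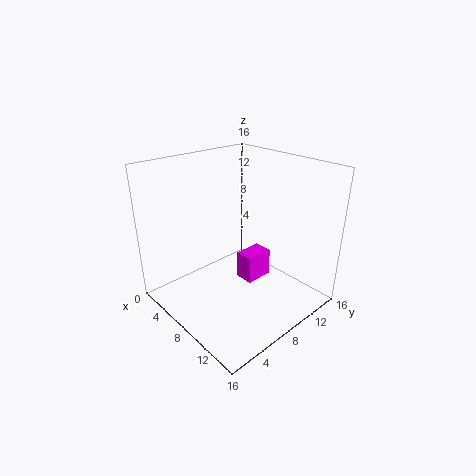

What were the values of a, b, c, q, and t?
a = 9
b = 7
c = 4
q = 3
t = 3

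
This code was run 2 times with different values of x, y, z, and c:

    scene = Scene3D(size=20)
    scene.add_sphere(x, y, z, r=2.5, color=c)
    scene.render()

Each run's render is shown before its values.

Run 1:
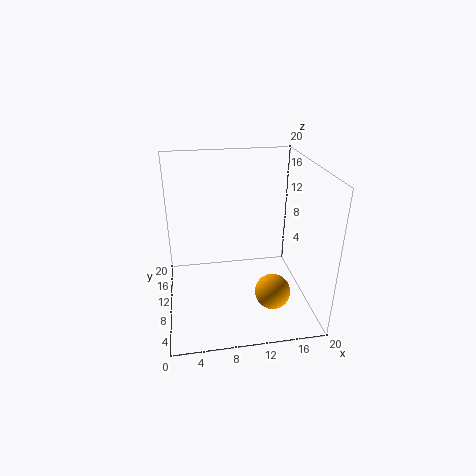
x = 14.5; y = 7; z = 2.5; c = 'orange'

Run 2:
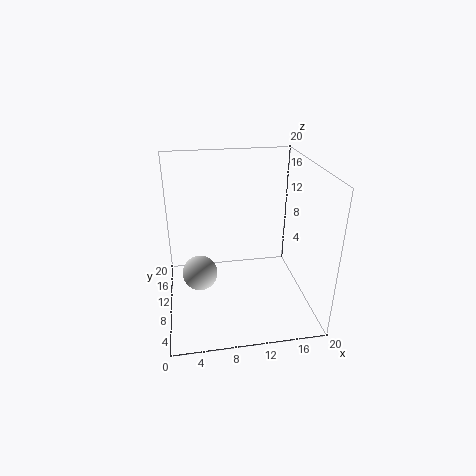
x = 4.5; y = 10.5; z = 4.5; c = 'lightgray'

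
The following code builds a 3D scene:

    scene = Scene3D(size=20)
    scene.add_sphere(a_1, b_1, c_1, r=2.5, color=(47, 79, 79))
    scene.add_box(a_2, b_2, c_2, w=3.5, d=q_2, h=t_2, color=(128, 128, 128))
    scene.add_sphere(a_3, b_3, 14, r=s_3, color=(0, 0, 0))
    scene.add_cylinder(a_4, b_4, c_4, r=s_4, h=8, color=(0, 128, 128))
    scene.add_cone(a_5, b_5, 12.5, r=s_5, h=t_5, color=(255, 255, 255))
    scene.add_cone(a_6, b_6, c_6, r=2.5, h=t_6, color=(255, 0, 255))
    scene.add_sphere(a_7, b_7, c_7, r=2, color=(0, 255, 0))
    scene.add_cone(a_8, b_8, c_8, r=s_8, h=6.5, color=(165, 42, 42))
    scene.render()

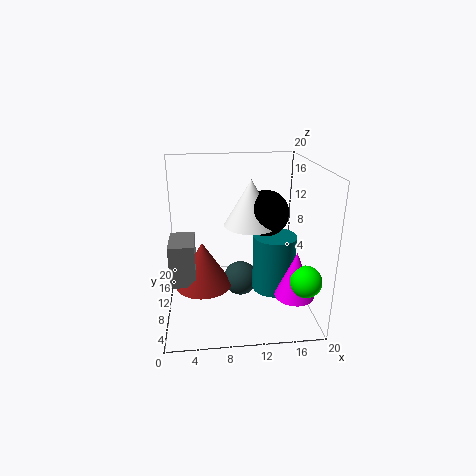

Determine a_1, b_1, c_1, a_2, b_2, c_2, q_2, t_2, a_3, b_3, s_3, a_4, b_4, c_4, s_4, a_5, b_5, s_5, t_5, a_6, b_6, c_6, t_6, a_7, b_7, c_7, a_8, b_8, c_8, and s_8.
a_1 = 10.5
b_1 = 11
c_1 = 3
a_2 = 0.5
b_2 = 7.5
c_2 = 4
q_2 = 5.5
t_2 = 6
a_3 = 13.5
b_3 = 8.5
s_3 = 3
a_4 = 15
b_4 = 9
c_4 = 2.5
s_4 = 3
a_5 = 11.5
b_5 = 8.5
s_5 = 3.5
t_5 = 6
a_6 = 16.5
b_6 = 3.5
c_6 = 4.5
t_6 = 6
a_7 = 17.5
b_7 = 2.5
c_7 = 7
a_8 = 5
b_8 = 10
c_8 = 3
s_8 = 4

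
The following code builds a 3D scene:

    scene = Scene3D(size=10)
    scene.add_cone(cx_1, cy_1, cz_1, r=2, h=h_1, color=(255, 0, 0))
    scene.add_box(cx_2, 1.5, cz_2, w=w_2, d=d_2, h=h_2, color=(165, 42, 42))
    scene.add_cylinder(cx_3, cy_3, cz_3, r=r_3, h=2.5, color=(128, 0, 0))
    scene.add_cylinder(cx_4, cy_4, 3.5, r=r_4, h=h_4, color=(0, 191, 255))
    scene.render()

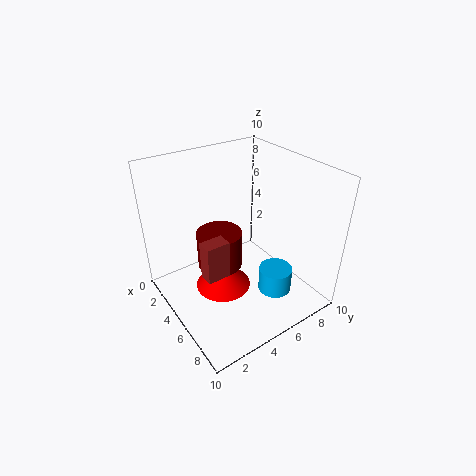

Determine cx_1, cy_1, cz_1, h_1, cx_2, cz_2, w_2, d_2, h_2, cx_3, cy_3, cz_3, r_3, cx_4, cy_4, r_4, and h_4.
cx_1 = 4.5
cy_1 = 4
cz_1 = 1
h_1 = 2
cx_2 = 6
cz_2 = 4
w_2 = 1
d_2 = 1.5
h_2 = 2.5
cx_3 = 5
cy_3 = 3.5
cz_3 = 3.5
r_3 = 1.5
cx_4 = 9
cy_4 = 5
r_4 = 1
h_4 = 1.5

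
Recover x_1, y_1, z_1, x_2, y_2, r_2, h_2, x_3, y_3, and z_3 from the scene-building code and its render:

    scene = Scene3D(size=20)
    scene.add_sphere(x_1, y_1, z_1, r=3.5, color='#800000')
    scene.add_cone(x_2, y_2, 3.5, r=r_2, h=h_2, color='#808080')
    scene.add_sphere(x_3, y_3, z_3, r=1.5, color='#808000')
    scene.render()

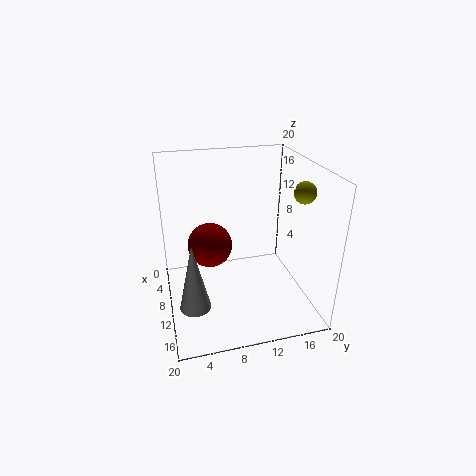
x_1 = 4
y_1 = 7
z_1 = 6
x_2 = 15
y_2 = 3
r_2 = 2
h_2 = 9
x_3 = 12
y_3 = 18.5
z_3 = 16.5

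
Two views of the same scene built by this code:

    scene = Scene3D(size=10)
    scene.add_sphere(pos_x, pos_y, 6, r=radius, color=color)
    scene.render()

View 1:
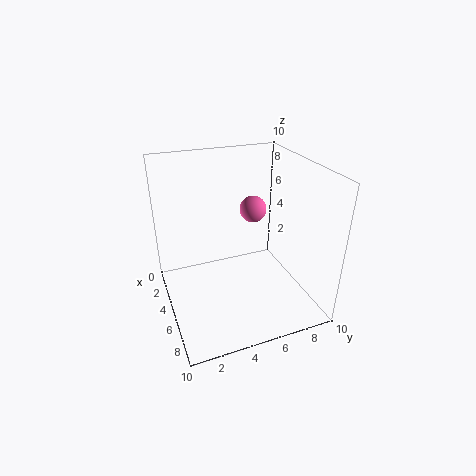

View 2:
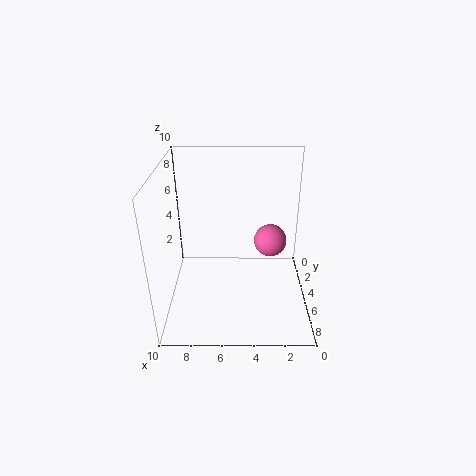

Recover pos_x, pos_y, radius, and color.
pos_x = 3, pos_y = 7, radius = 1, color = 'hotpink'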